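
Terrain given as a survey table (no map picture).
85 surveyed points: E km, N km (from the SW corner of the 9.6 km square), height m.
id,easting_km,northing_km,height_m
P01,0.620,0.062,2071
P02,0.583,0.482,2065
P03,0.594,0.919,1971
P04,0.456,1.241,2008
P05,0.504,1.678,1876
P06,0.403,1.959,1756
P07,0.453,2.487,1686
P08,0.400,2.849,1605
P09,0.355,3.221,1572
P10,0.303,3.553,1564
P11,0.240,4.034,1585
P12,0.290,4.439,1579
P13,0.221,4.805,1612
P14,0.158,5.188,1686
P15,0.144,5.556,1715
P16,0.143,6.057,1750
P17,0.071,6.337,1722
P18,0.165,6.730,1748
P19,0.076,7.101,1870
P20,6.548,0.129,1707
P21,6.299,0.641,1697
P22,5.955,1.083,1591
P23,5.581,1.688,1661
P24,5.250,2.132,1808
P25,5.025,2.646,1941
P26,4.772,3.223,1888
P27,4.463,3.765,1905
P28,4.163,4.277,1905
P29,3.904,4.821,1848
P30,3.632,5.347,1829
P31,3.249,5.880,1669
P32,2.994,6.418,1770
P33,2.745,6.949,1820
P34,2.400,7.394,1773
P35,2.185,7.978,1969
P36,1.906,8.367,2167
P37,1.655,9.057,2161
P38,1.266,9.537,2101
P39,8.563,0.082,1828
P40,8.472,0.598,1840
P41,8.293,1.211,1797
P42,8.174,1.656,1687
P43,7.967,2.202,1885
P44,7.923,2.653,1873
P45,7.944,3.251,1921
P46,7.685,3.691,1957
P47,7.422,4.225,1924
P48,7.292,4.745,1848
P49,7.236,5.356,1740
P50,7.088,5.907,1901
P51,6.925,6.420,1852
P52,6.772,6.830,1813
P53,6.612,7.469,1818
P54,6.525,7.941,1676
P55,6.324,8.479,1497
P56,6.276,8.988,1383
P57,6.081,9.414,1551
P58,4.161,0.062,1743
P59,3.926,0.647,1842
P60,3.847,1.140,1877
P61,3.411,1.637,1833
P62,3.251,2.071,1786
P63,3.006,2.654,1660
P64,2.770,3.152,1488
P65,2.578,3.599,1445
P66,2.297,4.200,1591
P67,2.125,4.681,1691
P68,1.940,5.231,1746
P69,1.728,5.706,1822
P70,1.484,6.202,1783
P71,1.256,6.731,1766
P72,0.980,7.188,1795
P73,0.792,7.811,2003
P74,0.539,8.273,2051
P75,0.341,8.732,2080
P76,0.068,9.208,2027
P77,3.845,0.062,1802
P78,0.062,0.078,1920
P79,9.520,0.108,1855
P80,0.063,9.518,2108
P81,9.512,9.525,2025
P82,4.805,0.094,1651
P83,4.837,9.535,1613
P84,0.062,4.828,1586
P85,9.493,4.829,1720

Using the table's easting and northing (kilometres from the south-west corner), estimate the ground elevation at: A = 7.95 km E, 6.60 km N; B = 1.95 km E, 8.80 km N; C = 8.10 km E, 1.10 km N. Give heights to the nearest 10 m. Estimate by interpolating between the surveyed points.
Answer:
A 1770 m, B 2100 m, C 1760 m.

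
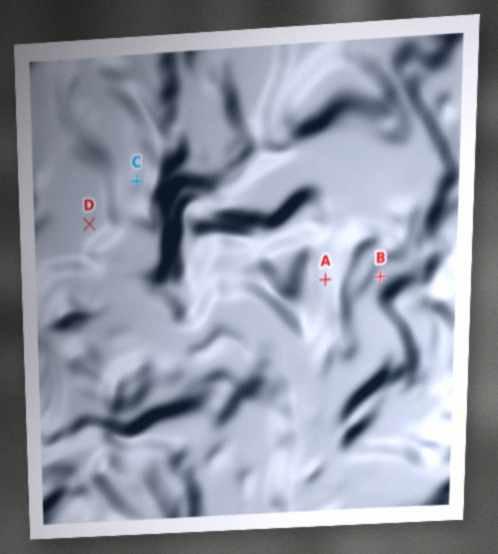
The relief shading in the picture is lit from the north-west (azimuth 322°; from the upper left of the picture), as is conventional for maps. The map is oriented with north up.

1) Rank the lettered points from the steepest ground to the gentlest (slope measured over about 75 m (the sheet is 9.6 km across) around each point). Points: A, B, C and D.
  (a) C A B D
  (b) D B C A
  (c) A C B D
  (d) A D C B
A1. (c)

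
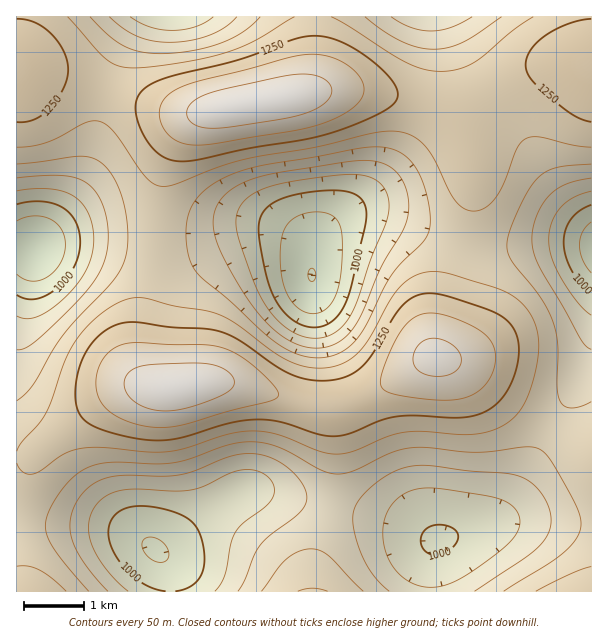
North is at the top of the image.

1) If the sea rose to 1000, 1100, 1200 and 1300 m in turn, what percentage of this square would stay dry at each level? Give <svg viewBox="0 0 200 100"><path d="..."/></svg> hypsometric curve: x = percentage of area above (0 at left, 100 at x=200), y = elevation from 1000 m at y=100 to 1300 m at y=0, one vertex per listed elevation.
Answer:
<svg viewBox="0 0 200 100"><path d="M185 100l-41-33-67-34-58-33"/></svg>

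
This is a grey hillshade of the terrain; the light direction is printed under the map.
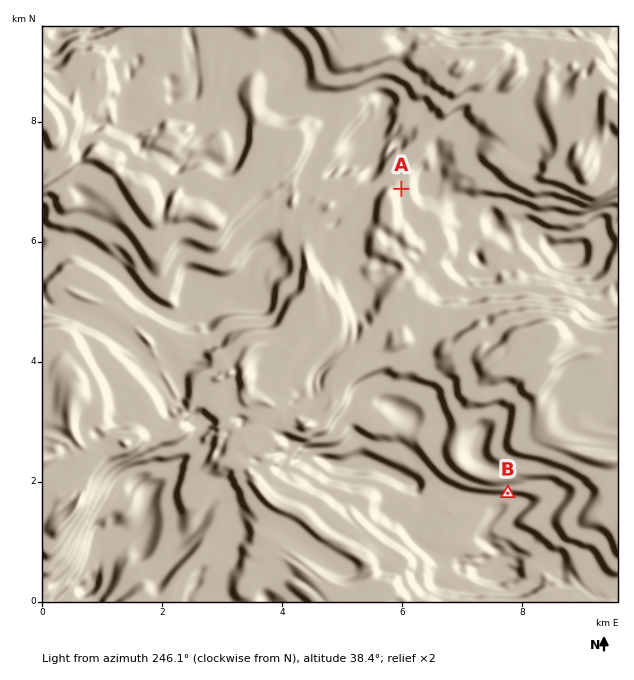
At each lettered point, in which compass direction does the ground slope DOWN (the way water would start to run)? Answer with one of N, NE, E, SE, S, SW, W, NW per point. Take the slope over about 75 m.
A W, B N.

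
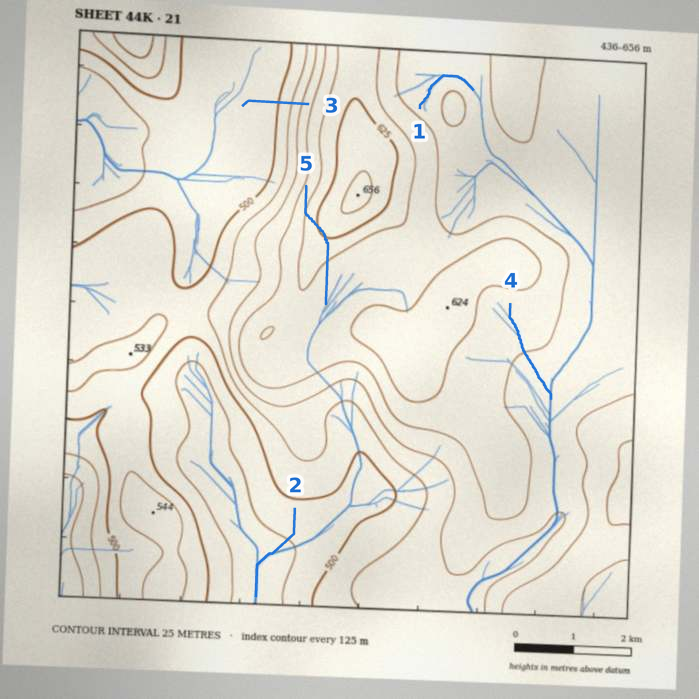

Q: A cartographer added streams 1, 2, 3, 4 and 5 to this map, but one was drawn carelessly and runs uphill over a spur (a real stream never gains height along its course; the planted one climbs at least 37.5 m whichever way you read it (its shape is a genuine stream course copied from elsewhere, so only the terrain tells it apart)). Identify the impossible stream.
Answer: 5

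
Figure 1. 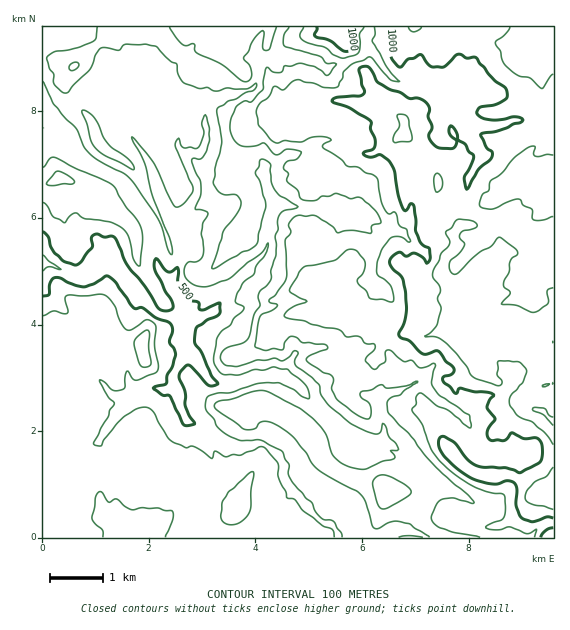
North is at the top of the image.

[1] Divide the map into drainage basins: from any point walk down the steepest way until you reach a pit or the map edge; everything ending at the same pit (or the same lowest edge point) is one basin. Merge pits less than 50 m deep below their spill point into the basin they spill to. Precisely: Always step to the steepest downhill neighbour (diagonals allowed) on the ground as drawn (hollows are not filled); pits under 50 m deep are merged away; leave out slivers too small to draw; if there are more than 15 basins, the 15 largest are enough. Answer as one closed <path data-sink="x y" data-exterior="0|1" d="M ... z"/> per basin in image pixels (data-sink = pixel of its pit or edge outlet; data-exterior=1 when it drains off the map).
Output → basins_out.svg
<path data-sink="43 263" data-exterior="1" d="M553 26l-422 0-15 5-9 10-15 8-13 14-9 6-5 10 0 8 4 8 21 24 9 25 8 7 12 6 3 4-11 23-10 13-9-10-17-4-11-5-5 0-17 7 1 353 511-1z"/><path data-sink="43 128" data-exterior="1" d="M49 58l-7 1 0 125 3 1 14-7 5 0 11 5 17 4 9 10 10-13 11-24-15-9-8-7-9-25-21-24-4-8 0-8 6-11z"/><path data-sink="43 27" data-exterior="1" d="M129 26l-86 0-1 31 7 1 12 7 11 2 25-22 10-4 9-10z"/>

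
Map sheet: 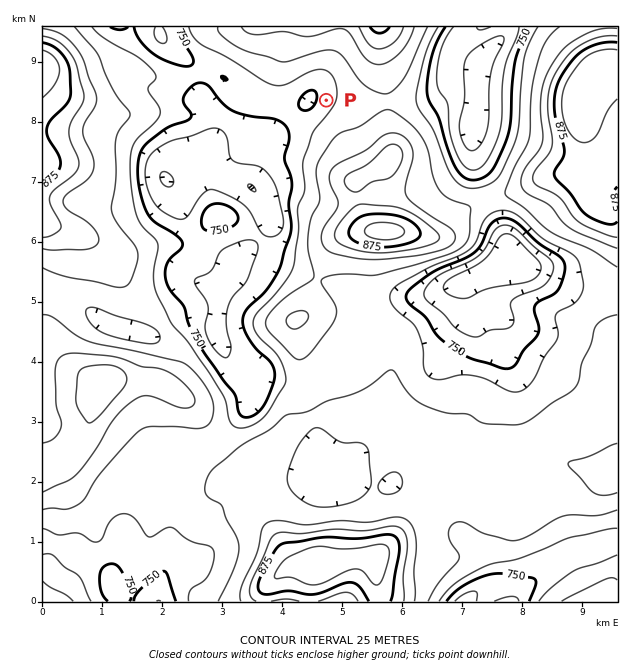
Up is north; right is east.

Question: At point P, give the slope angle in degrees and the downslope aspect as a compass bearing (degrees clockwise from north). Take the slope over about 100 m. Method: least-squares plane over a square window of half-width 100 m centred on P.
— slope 5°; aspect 288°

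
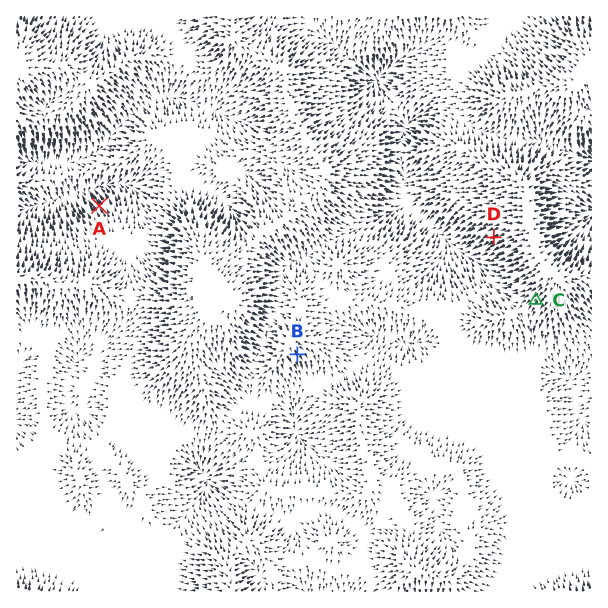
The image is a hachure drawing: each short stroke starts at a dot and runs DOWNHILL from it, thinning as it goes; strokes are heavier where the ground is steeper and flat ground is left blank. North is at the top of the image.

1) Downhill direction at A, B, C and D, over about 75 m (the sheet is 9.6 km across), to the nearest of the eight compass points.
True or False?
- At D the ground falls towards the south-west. True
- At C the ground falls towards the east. False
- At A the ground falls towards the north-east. False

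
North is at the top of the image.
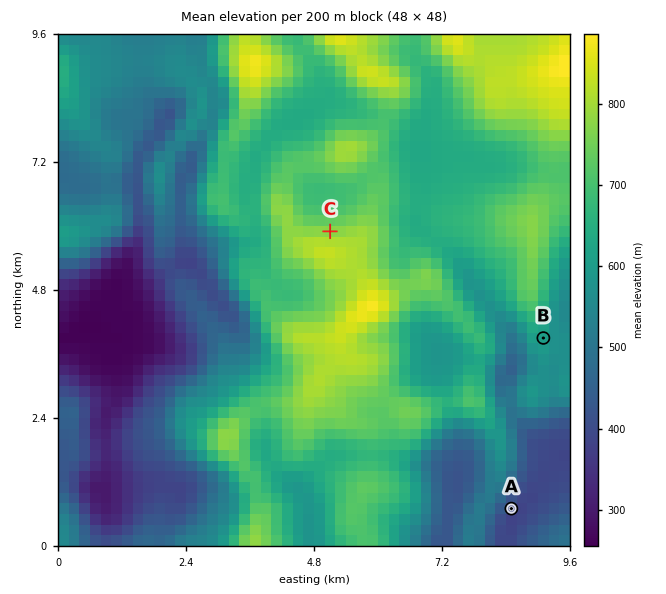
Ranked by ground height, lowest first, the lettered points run A B C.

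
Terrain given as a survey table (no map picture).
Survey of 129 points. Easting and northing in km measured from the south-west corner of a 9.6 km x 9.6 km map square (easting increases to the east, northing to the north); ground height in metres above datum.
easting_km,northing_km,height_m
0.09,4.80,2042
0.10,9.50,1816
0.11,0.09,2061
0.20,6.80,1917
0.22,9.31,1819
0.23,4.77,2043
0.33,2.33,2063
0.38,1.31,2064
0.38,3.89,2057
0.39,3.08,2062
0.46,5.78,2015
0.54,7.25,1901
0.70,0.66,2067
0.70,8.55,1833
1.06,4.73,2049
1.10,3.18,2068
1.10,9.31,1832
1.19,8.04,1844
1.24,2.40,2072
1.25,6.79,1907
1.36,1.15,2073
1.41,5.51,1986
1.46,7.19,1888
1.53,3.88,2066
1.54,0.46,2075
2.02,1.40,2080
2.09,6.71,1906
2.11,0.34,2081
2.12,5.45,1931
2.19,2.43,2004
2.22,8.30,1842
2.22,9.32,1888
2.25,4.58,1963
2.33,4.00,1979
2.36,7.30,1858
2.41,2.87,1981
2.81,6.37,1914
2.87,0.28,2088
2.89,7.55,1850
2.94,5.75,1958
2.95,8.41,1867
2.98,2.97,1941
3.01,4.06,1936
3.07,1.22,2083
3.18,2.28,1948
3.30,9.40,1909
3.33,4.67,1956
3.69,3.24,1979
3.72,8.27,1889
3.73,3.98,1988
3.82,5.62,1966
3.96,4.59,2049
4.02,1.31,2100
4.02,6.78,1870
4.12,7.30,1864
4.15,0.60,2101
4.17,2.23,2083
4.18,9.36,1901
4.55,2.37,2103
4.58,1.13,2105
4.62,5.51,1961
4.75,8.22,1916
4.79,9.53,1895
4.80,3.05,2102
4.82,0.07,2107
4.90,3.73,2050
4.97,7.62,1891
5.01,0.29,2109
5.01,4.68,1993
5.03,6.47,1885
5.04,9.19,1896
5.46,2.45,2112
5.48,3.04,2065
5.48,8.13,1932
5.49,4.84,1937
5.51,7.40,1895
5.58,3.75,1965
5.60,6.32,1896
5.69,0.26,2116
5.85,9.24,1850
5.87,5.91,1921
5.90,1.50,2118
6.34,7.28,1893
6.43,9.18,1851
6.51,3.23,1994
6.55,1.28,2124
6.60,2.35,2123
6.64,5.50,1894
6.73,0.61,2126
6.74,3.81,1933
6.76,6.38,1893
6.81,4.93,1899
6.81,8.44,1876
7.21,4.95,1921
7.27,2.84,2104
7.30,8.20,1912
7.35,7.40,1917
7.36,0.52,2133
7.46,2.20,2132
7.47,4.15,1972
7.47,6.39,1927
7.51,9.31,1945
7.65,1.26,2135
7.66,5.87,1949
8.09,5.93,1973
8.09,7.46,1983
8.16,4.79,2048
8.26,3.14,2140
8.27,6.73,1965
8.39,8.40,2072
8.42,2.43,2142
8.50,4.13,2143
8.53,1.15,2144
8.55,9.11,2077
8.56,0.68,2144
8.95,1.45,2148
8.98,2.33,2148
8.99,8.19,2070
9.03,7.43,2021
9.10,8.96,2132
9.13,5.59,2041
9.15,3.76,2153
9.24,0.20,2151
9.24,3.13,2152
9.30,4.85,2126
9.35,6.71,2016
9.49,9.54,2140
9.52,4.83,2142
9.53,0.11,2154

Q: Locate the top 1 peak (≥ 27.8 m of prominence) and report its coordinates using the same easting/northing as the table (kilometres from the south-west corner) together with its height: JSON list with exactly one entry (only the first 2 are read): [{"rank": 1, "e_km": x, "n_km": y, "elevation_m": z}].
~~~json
[{"rank": 1, "e_km": 5.46, "n_km": 8.06, "elevation_m": 1934}]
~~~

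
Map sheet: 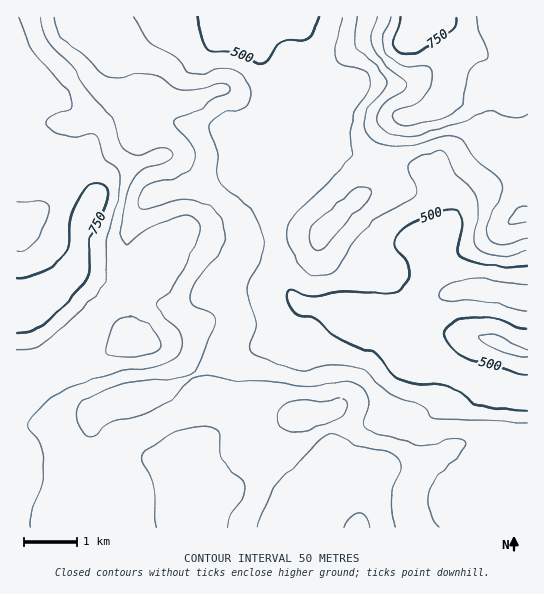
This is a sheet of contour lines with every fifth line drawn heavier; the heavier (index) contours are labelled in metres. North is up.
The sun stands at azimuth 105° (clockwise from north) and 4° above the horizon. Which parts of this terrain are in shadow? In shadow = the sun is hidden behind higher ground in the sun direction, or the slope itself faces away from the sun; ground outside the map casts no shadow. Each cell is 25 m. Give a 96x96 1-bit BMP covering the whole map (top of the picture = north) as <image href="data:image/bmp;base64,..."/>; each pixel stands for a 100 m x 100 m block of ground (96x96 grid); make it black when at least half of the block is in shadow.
<image width="96" height="96" href="data:image/bmp;base64,Qk2+BAAAAAAAAD4AAAAoAAAAYAAAAGAAAAABAAEAAAAAAIAEAAATCwAAEwsAAAIAAAAAAAAA////AAAAAAAAAAAAAP8AAAAAAAAAAAAAA/8AAAAAAAAAAAAAB/+AAAAAAAAAAAAAD/+AAAAAAAAAAAAAB//AAAAAAAAAAAAAB//AAAAAAAAAAAAAB//gAAAAAAAAAAAAB//gAAAAAAAAAAAAA//wAAAAAAAAAAAAAf/4AAAAAAAAAAAAAP/+AAAAAAAAAAAAAB//AAAAAAAAAAAAAAf/gAAAAAAAAAAAAAH/wAAAAAAAAAAAAAD/wAAAAAAAAAAAAAAfwAAAAAAAAAAAAAAAAAAHAAAAAAAAAAAAAAAPgAAAAAAAAAAAAAADgAAAAAAAAAAAAAAAAAAAAAAAAABAAAAAAAAAAAAAAADgAAAAAAAAAAAAAAHwAAAAAAAAAAAOAADgAAAAAAAAAAAfgAAAAAAAAAAAAAAPwAAAYAAAAAAAAAADgAAD8AAAAAAAAAAAAAAD8AAAAAAAAAAAAAAD4AAAAAAAAAAAAAABgAAAAAAAAAAAAAAAAAAAAAAAAAAAAAAAAAAAAAAAAAAAAAAAAAAAAAAAAAAAAAAAAAAAAAAAAOAAAAAAAAAA4AAAA/AAAAAAAAAB8AAAB/gAAAAAAAAD+AAAB/gAAAAAAAAH+AAAB/AAAAAAAAAH+AAAAfAAAAAAAAAH+AAAAAAAAAAAAAAD+AAAAAAAAAAAAAAAYAAAAAAAAAAAAAAAAAAAAAAAAAAAAAAAAAAAAAAAAAAAAAAAAAAAAAAAAAAAAAAAAAAAAAAAAAAAAAAAAAAAAAAAAAAEAAAAAAA4AAOAAAAcAAAAAAB8AAeAAAA+AAAAAAB/gA+AAAA+AAAAAAB/gA+AAAB+AAAADAB/wA/AAAB+AAAA/wB/wA/AAAD+AAAB/4A/wA/AAAD+AAAH/8A/4AfgAAH+AAAP/8B/4AfwAAH/AAAf/+B/8AP4AAH/AAAf//B/8AP8AAH/gAAf//g/+AH8AAH/4AAf//w/+AH8AAH/8AAP//wf/AAgAAH/+AAP//4P/AAAAAD//AAH//wD/gAAAAD//gAD//gAfAAAAAB//gAD/8AAAAAAAAA//gAB8AAAAAAAAAAf/wAAeAAAAAAAAAAH/wAA+AAAAAAAAAAB/wAB+AAAAAAAAAAA/wAB+AAAAAAAAAAAf4AB+AAAAAAAAAAAf4AA+AAAAAAAAAAAf8AAMAAAAAAAAAAAf+AAAAAAAAAAAAAA//gAAAAAAAAAAAAB//wAAAAAAAAAAAAB//4AAAAAAAAAAAAH//8AAAAAAAAAAAAP//+AAAAAAAAAAAA////8AAAAAAAAAAB////+AAAAAAAAAAH/////AAAAAAAAMAP/////AAAAAAAAfAP/////AAAAAAAA/gf/////AAAAAAAA/gf/////AAAAAAAAfgP///4AAAAAAAAAHAP///4AAAAAAAAAAAP///4AAAAAAAAAAAP///8AAAAAAAAAAAP///8AAAAAAAAAAAH///+AAAAAAAAAAAH////AAAAAAAAAAAf////AAAAAAAAAAB/////gAAAAAAAAAH/////gAAA="/>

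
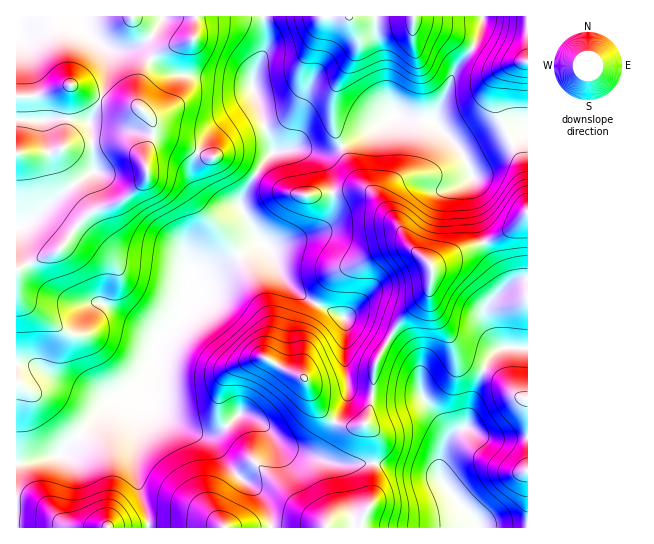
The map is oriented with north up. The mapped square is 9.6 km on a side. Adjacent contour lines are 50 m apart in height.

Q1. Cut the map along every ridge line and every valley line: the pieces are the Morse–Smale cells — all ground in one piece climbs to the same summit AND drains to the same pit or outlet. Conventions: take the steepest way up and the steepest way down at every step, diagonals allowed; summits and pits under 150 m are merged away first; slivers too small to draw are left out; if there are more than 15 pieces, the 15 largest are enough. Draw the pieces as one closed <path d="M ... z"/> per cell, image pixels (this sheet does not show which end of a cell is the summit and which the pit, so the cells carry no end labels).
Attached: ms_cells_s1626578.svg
<path d="M401 116l-7 0-33 21-32 15-15 0-15-4-25 4-6 5-15 20-12 21-1 7 12 24 12 14-3 0-11 5-55 36-4 5-8 20-24 30-4 11-20 99 0 21 13 47 1 11 177 0 5-4 28-1 4-4 9-17 1-39 3-14-1-14-10-13 7-21 3-35 8-17 17-28 28-27 4-15 0-13 2-2 29-15 42-16 23-20-1-84-4 4-50 26-6 5-11-19-22-24-19-1z"/><path d="M263 16l-66 0-2 21-4 3-33 12-10 10-4 7-7 24 0 10 14 15 2 7-1 14-7 15 0 25-20 20-36 14-13 13-18 25-42 19 1 194 45-9 51-55 16-7 12-11 11-19 7-24 24-30 8-20 46-33 26-14-11-13-11-20-1-7 19-33 14-16-21-68 3-14 10-22z"/><path d="M527 213l-22 20-42 16-31 17 0 13-4 15-28 27-25 45-3 35-7 21 11 17-4 63-13 21-28 1-4 4 201-1z"/><path d="M195 16l-179 1 1 252 41-18 18-25 13-13 36-14 20-20 0-25 7-15 1-14-2-7-14-15 3-22 5-15 13-14 11-5 20-6 6-4z"/><path d="M482 16l-217 0 0 33-10 22-3 14 21 66 26-3 15 4 15 0 32-15 33-21 40 5 22-54 15-16 8-14 4-14z"/><path d="M150 367l-9 16-12 10-16 7-51 55-46 10 1 63 131-1 0-10-13-47 0-21 8-34z"/><path d="M527 16l-44 1-4 20-8 14-15 16-9 26-11 20-1 9 21 23 11 19 6-5 50-26 5-4z"/>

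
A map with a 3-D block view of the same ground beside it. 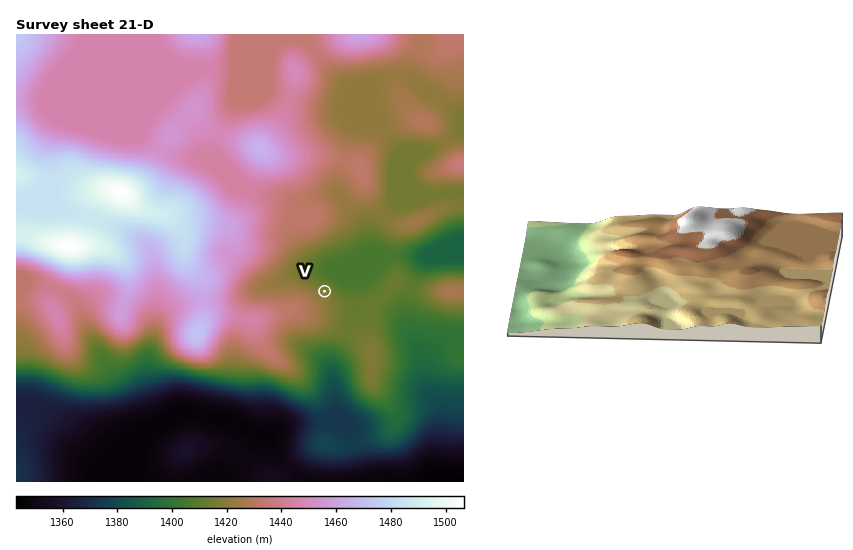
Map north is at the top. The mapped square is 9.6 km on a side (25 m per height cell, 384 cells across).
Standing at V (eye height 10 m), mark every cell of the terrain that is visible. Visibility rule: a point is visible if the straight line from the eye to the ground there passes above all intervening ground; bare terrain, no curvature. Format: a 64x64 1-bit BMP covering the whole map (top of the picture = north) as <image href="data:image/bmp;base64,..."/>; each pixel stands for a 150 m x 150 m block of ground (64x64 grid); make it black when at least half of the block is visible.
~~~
<image width="64" height="64" href="data:image/bmp;base64,Qk0+AgAAAAAAAD4AAAAoAAAAQAAAAEAAAAABAAEAAAAAAAACAAATCwAAEwsAAAIAAAAAAAAA////AAAAAAAAAAAAAAAAAAAAAAAAAAAAAAAAAAAAAAAAAAAAAAAAAAAAAAAAAAAAAAAAAAAAAAAAAAAAAAAAAAAAAAAAAAAAAAAAAAAAAAAAAAAAAAAAAAAAAAAAAAAAAAAAAAAAAAAAAAAAAAAAAAAAAAAAAIAAAAAAAAAA4AAAAAAAAADgAAAAAAAAAOAGAAAAAAAA4A8AAAAAAADwDwAAAAAAAfAPAAAAMAAB8B8AAAA4AAPwPwAAABwYB/A+AAAAHjw/8H4AAAAf/P/w/gAAAA/9//j+AAAAD+H///wAAAAP4f///AAAAA////58AAAAD////gwAAAB////+AAAAAPv///4AAAAA8P///gAAAADw////gAAAAHD////wAAAAcf////8AAABw/////wAAAfB+H/4HAAAB8D4D+AMAAABgDgHwAQAAAAAOAfAAAAAAAB4B4AAAAAAAP4Pg+AAAAAB/w8D/AAAAAH/ngP8AAAAA//8AzwAAAAB8OABAAAAAAAAAAGAAAAAAAAAAeAAAAAAAAAD4AAAAAAAAAPAAAAAAAAAAwAAAAAAAAAAAAAAAAAAAAAAAAAAAAAAAAAAAAAAAAAAAAAAAAAAAAAAAAAAAAAAAAAAAAAAAAAAAAAAAAAAAAAgAAAAAAAPADAAAAAAAB/gPAAAAAAAH/A8AAAAAAA/8Bw=="/>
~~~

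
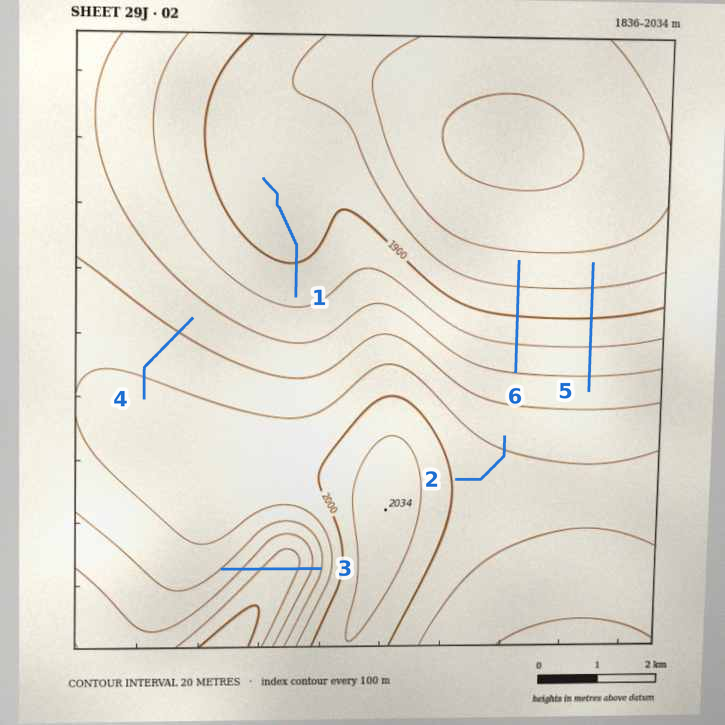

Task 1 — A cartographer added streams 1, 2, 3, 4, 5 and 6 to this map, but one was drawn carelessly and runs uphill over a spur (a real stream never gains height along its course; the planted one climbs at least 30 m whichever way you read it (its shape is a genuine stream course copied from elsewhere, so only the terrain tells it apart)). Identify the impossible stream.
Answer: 3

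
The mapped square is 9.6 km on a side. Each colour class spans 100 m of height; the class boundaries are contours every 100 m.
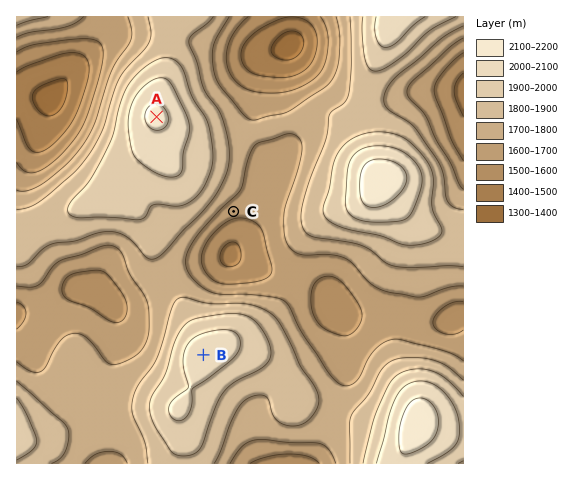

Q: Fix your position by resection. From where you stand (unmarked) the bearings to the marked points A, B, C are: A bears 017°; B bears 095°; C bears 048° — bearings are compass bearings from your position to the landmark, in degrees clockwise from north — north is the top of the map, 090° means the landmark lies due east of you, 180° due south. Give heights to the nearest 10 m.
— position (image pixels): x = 87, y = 344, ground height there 1710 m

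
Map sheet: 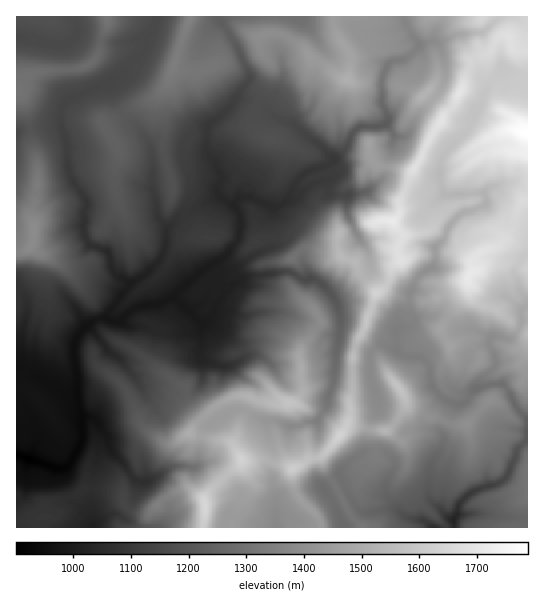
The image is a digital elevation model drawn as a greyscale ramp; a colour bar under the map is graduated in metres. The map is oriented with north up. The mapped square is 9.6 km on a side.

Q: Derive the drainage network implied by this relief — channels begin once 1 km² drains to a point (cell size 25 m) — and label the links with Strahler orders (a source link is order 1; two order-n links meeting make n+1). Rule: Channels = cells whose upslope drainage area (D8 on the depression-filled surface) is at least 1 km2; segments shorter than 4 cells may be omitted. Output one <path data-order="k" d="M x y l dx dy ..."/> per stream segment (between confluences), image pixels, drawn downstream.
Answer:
<path data-order="1" d="M277 523l0 4"/><path data-order="1" d="M361 511l1 2 12 0 7-3 16 0 4 4 6 4 3 0 1 1 10 0 5 3 5 5 3 0"/><path data-order="1" d="M487 486l-18 8-10 9-1 3 0 7-3 5 0 5-1 2"/><path data-order="1" d="M429 485l0 13 1 3 20 18 1 0 0 3 3 3"/><path data-order="1" d="M165 471l-7 6-12 5-11-1-4-4-8-14-13-13-1-3 0-6-2-2 0-2-8-10-1-4-5-5-11 0"/><path data-order="1" d="M267 421l6-2 10 6 4 0 2 1 9 0 8-4 9 0 0-1 11-12 1-3 0-8 7-16 1-24 2-1 0-8 1-2 0-5 1-1 0-8 2-2 0-16-2-1-1-9-7-11-13-13-3-2-13 0-9-6-3 0-1-2-16 2-2 1-5 0-1 1-16 0-15 8-12 12-5 11-3 3-3 6-8 8-2 0"/><path data-order="3" d="M82 418l0 23-1 1 0 3-11 18-5 6-8 0-2-2-4 0-10-5-4 0-2-1-8 0-6-6-4 0"/><path data-order="3" d="M78 401l1 1 0 7 3 5 0 4"/><path data-order="1" d="M63 394l7 7 8 0"/><path data-order="1" d="M141 386l-6-8-10-12 0-1-10-10-8-4-4-8-16-17"/><path data-order="2" d="M491 385l12 0 3 2 5 8 0 3 4 8 12 13 0 2"/><path data-order="1" d="M370 367l0-13 7-8 2-1 6 0 6 4 7 0"/><path data-order="1" d="M230 366l-11 0-5-3-7-1-8-7 0-4 2-1 0-27"/><path data-order="2" d="M398 349l4 4 7 2 10 0 11 11 1 20 11 12 7 4 2 0 2 1 10 0 8-8 0-2 4 0 16-8"/><path data-order="3" d="M87 326l-1 0 0 1-1 0-4 4-7 14 0 14 1 2 0 8 2 1 0 8 1 1 0 22"/><path data-order="2" d="M201 323l-10-9 0-1-5-3-12-12-4 0"/><path data-order="3" d="M99 319l-4 0-2 2-6 5"/><path data-order="1" d="M521 311l0 15-2 3-10 10-3 0-5-2-8 0-3 2 0 8 3 3 2 7 0 9-13 13 0 6 9 0"/><path data-order="3" d="M170 298l-4 3-4 0-5 2-11 0-1 2-3 0-8 4-8 6-8 4-19 0"/><path data-order="2" d="M129 287l-7 7-7 11-6 6-2 4-2 0-6 4"/><path data-order="1" d="M355 231l-8-16 0-18-2 0-2-2-12 0-2-2 0-3-2-1 0-8-8 0-5 2-7 4-12 12-10 3"/><path data-order="2" d="M235 210l4 7 0 22-9 10-1 4-7 6-9 4-12 8-11 11-1 0-10 9-1 0-3 4-5 3"/><path data-order="2" d="M285 202l-4 4-8 3-3-3-17-8-3 0-1-1-8 0-3 1-3 4 0 8"/><path data-order="1" d="M153 163l0 27 2 7 0 5 2 1 0 10 1 1 0 3 8 9 0 20-7 15-14 14-8 6-4 1 0 1-4 4"/><path data-order="2" d="M333 161l-6 5-17 4-7 4-6 7-10 18-2 3"/><path data-order="1" d="M393 133l-7-8"/><path data-order="2" d="M386 125l-3 0-1 1-9 0-2 1-12 0-2 2-6 5 0 3-2 4 0 2-3 6-9 9-2 0 0 1-2 2"/><path data-order="1" d="M274 117l8 4 4 0 7 2 14 14 11 6 15 15 0 3"/><path data-order="1" d="M486 89l-1 6-4 8 0 3-10 9 0 10-1 2-3 4-24 24-2 6 0 22 1 2 1 8 3 1 25 0 2-1 10 0 3 4 0 4-5 6-3 0-7 4-6 0-3 2-15 14-2 11-10 9 0 15-1 3-8 8-4 1-7 7-2 5 0 3-3 2 0 22 3 2 1 8-3 3-12 1 0 3-2 4 0 13 1 2"/><path data-order="2" d="M415 50l-10 9-12 2-3 1-3 3 0 2-4 7 0 3-1 1 0 27 3 2 0 3 2 5 0 7-1 3"/><path data-order="1" d="M145 49l-3 4-29 28-6 2-2 0-7 4-3 0-13 7-3 3-10 2-6 6-2 6 0 15 5 12 0 8 1 1 0 18 2 1 0 5 4 8 0 3 1 0 0 3 8 8 5 10 0 3-4 7 0 4 2 1 0 9-2 2 0 5 7 12 4 0 13 5 3 6 1 10 3 6 5 5 3 0 7 4 0 5"/><path data-order="1" d="M46 43l-8-1-5-3-6 0-1-1-9 0 0-1"/><path data-order="1" d="M435 42l-1-1-3 0-5 2-4 0-7 7"/><path data-order="1" d="M415 39l2 2 0 6-2 3"/><path data-order="1" d="M226 29l11 16 0 2 4 7 0 3 9 17 0 5-11 12-2 7-10 11 0 1-12 11-6 4 0 2-2 2 0 13-1 1 0 7 3 5 6 7 2 5 4 7 0 8-4 5 0 4 2 6 11 6 0 2 5 5"/>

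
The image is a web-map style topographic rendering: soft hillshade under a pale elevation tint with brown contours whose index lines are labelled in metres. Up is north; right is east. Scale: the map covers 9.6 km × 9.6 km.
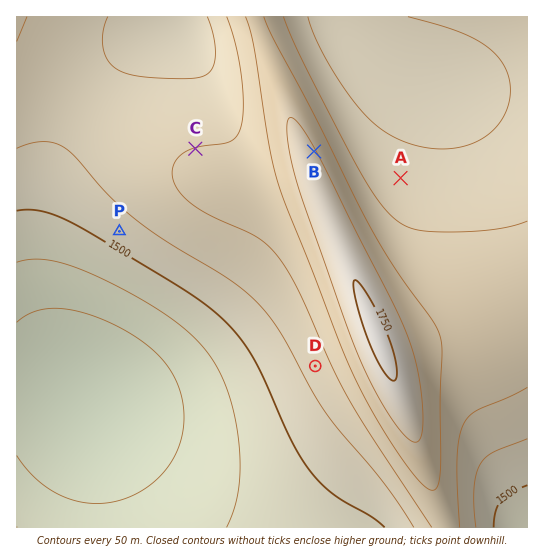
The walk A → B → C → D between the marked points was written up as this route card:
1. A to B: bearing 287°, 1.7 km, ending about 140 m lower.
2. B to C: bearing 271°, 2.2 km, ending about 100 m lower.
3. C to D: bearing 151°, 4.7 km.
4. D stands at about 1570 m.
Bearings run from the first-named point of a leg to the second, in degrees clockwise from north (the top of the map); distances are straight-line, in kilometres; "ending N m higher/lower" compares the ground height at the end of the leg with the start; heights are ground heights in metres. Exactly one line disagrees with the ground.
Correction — Line 1: it should read "ending about 140 m higher".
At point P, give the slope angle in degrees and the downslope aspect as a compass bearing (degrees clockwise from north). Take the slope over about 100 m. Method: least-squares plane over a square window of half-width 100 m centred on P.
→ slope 4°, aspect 215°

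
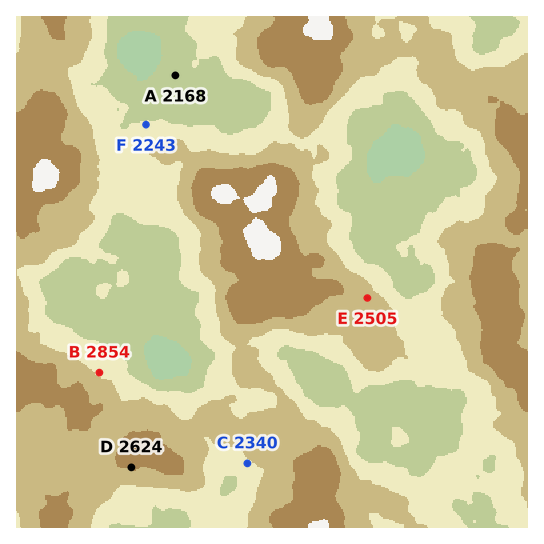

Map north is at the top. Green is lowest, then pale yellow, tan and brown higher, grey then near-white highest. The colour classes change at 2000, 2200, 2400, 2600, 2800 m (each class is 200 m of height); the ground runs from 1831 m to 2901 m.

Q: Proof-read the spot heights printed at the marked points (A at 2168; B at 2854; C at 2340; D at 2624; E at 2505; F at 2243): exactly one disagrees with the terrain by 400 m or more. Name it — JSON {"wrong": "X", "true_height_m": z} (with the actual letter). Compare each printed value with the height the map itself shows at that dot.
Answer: {"wrong": "B", "true_height_m": 2354}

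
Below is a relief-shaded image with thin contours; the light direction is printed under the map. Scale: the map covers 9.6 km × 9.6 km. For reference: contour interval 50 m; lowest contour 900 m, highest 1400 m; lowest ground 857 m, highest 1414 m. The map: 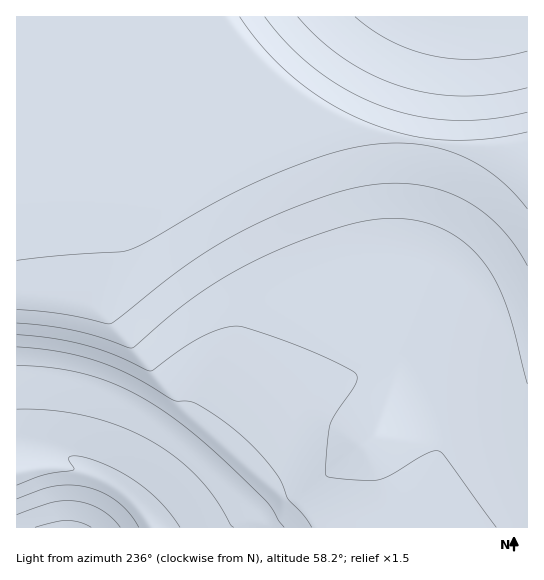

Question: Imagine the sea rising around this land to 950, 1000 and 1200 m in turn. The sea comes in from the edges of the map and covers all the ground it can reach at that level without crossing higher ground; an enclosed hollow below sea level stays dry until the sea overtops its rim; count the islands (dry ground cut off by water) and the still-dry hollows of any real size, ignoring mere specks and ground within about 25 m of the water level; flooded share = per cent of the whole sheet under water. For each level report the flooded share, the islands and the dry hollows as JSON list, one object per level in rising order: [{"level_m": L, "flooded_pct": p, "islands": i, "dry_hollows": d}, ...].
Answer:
[{"level_m": 950, "flooded_pct": 36, "islands": 0, "dry_hollows": 0}, {"level_m": 1000, "flooded_pct": 46, "islands": 0, "dry_hollows": 0}, {"level_m": 1200, "flooded_pct": 93, "islands": 0, "dry_hollows": 0}]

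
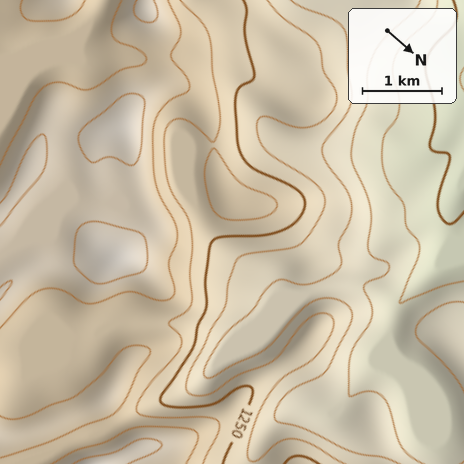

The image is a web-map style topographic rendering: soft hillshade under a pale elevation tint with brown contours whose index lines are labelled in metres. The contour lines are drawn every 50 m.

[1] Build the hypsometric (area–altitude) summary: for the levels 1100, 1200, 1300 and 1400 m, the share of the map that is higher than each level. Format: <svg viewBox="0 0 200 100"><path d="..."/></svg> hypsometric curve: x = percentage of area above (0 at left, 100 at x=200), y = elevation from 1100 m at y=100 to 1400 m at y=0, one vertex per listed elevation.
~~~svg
<svg viewBox="0 0 200 100"><path d="M168 100l-42-33-38-34-78-33"/></svg>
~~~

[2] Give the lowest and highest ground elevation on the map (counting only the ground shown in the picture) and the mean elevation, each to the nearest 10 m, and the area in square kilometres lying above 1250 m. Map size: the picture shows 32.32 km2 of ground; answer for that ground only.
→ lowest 950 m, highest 1440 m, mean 1240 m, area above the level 17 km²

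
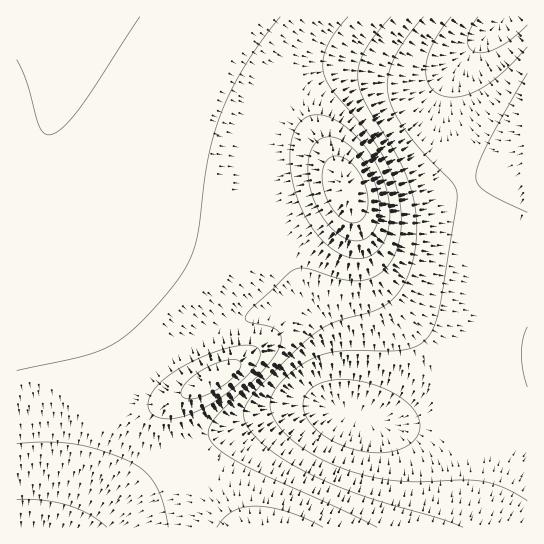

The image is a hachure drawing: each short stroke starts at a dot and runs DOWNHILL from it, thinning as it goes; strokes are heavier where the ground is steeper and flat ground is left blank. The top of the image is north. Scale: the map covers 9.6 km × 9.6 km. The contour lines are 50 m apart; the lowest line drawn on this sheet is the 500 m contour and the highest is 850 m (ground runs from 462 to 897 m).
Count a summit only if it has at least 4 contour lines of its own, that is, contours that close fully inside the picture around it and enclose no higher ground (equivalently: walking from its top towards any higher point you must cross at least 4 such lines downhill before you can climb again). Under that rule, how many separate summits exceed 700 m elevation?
0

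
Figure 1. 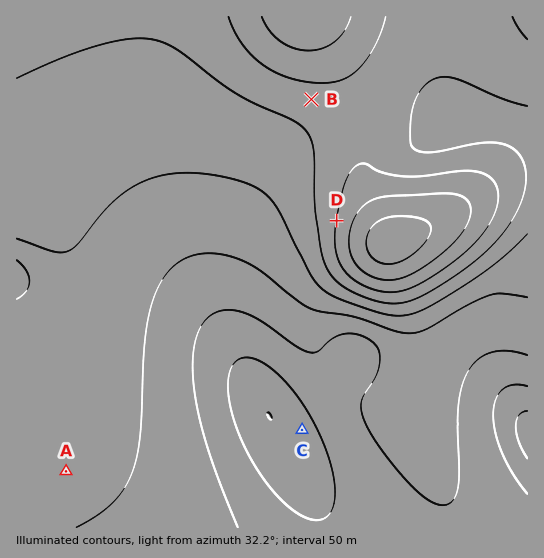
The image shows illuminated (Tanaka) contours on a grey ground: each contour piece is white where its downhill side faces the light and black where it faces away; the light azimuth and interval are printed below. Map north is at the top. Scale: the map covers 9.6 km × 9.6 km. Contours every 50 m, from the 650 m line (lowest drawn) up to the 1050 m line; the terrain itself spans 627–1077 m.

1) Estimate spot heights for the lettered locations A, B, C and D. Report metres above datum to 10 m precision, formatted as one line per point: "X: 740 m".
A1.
A: 810 m
B: 930 m
C: 680 m
D: 950 m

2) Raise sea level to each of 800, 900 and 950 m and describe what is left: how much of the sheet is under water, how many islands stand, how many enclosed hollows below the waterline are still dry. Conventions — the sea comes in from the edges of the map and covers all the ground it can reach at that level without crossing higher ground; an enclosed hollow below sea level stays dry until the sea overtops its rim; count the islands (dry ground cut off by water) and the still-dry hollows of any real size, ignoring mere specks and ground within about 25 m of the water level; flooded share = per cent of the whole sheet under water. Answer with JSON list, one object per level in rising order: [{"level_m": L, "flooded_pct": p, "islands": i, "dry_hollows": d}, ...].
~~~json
[{"level_m": 800, "flooded_pct": 35, "islands": 0, "dry_hollows": 0}, {"level_m": 900, "flooded_pct": 75, "islands": 0, "dry_hollows": 0}, {"level_m": 950, "flooded_pct": 91, "islands": 1, "dry_hollows": 0}]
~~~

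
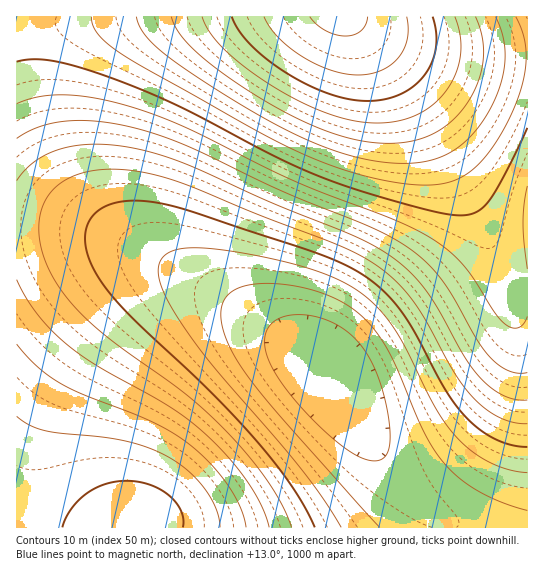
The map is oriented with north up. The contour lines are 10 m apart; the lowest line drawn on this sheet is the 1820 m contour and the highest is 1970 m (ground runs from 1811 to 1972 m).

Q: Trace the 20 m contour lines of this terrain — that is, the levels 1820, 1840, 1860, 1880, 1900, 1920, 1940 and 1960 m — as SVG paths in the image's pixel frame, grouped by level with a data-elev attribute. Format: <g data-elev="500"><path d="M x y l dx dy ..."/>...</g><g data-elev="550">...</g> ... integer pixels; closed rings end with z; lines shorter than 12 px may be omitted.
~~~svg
<g data-elev="1820"><path d="M371 461l-17-7-23-17-28-27-22-28-12-20-4-17 1-14 4-6 5-4 10-5 12-1 13 0 13 4 12 5 12 7 10 9 8 10 9 17 7 19 6 24 3 21-1 15-3 9-7 5z"/></g><g data-elev="1840"><path d="M341 527l-16-26-21-28-93-110-34-46-13-23-5-17 0-14 3-5 5-5 12-4 16-1 23 1 31 5 61 15 24 9 19 9 20 16 19 22 13 22 31 62 10 16 12 14 15 13 17 11 19 7 18 3"/></g><g data-elev="1860"><path d="M292 527l-9-21-15-24-19-25-23-26-41-38-64-46-24-18-22-22-17-21-8-15-7-16-3-14-1-15 2-13 4-12 8-11 9-8 17-8 23-4 25 0 27 5 36 11 69 29 74 28 25 11 28 18 23 23 16 24 30 55 20 26 12 10 14 8 13 5 13 1"/></g><g data-elev="1880"><path d="M246 527l-6-20-11-21-18-21-20-19-17-12-21-12-70-27-23-12-22-16-21-23"/><path d="M17 138l22-11 27-6 32 0 36 7 25 7 26 10 98 46 91 38 34 18 14 11 12 12 17 23 28 50 15 18 16 10 9 2 8 0"/></g><g data-elev="1900"><path d="M183 527l0-8-2-8-4-8-8-8-10-6-10-5-23-3-21 3-19 10-16 16-8 17"/><path d="M17 62l16-3 18 2 23 5 31 10 69 28 99 51 45 21 64 21 44 13 25 5 12 0 10-1 8-5 6-6 16-26 24-49"/></g><g data-elev="1920"><path d="M136 17l3 9 6 9 21 20 47 32 56 34 37 18 35 14 32 8 30 2 26-2 21-8 19-15 17-21 13-27 6-27-1-24-8-22"/></g><g data-elev="1940"><path d="M202 17l8 16 15 17 22 19 27 18 28 16 27 11 25 7 23 2 21-2 19-6 16-10 13-14 10-17 4-19 0-18-5-20"/></g><g data-elev="1960"><path d="M264 17l6 10 8 10 24 20 29 13 14 4 13 1 12-1 11-3 9-6 8-7 6-9 3-10 1-10-1-12"/></g>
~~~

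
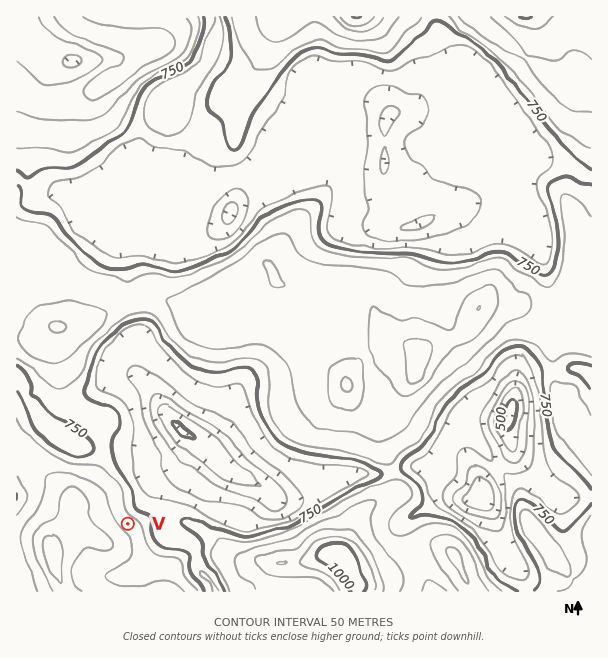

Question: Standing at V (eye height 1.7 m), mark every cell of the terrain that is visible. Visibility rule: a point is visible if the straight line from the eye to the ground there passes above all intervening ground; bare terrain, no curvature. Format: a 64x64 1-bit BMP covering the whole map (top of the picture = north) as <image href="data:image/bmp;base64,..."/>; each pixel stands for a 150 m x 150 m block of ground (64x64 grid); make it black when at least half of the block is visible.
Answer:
<image width="64" height="64" href="data:image/bmp;base64,Qk0+AgAAAAAAAD4AAAAoAAAAQAAAAEAAAAABAAEAAAAAAAACAAATCwAAEwsAAAIAAAAAAAAA////AAAAAAAAAGH4BAAAAAAAA/AIAAAAAAAD8DAAAAAAAEf94AAAAAAAD//gAAAAACAf/+AAAAAAYD4/4AAAAAD4eA/oAAAAAPHwA/wAAAAB++AD/AAAAAH/4wf/AAAAABPMD//AAAAAA9g//8AAAAAH8H//wAAAAAfg//+AAAAADwH//4AABwAfB///AAAfAB4P//8AAB4APB///gAADAB0P//+IAAIAAR///wgAAAAB///+DAAAAAH///4MAAAAAf///gQAAAPB///8BgAAB+P///gCAAAP4///4AAAAAf3///AAAAAA////wAAAAAD//8CAGAAAAAP/AYAQAAAAAfwH4BAAAAAAcAfwAAAAAAAAAfgAAAAAAAABgAAAAAAAAAEAAAAAAAAAAQAAAAAAAAAAAAAAAAAAAAAAAAAAAAAAAAAAAAAAAAAAAAAAAAAAAAAAAAAAAAAAAAAAAAAAAAAAAAAAAAAAAAAAAAAAAAAAAAAAAAAAAAAAAAAAAAAAAAAAAAAAAAAAAAAAAAAAAAAAAAAAAAAAAAAAAAAAAAAAAAAAAAAAAAAAAAAAAAAMAAAAAAAAAB4AAAAAAAAAHwAAAAAAAAAHgAAAAAAAAADAAAAAAAAAAHAAAAAAAAAAfAAAAAAAAADeAAAAAAAAAAAAAAAAAABwAAAAAAAAAEAAAABwAAAA=="/>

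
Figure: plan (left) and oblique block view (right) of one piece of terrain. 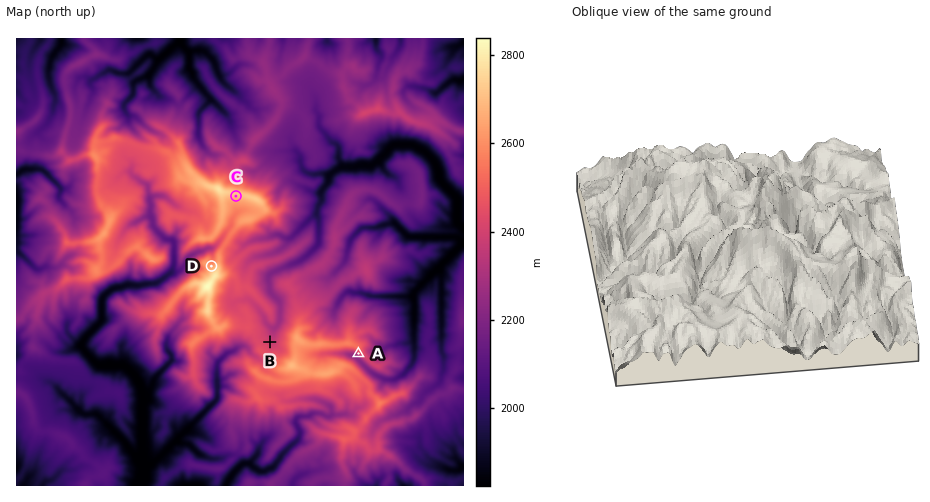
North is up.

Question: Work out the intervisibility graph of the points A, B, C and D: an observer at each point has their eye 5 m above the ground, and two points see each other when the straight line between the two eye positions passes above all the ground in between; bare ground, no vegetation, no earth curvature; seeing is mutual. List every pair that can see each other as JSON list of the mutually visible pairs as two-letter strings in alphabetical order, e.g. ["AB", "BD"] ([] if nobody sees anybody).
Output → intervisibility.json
["BC", "CD"]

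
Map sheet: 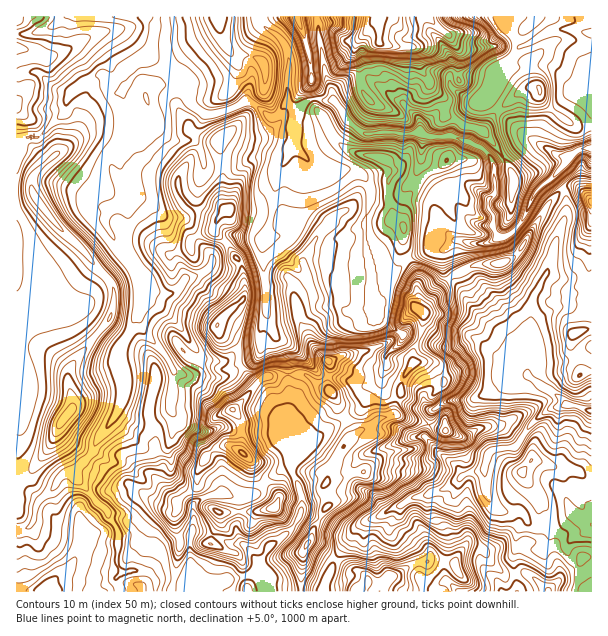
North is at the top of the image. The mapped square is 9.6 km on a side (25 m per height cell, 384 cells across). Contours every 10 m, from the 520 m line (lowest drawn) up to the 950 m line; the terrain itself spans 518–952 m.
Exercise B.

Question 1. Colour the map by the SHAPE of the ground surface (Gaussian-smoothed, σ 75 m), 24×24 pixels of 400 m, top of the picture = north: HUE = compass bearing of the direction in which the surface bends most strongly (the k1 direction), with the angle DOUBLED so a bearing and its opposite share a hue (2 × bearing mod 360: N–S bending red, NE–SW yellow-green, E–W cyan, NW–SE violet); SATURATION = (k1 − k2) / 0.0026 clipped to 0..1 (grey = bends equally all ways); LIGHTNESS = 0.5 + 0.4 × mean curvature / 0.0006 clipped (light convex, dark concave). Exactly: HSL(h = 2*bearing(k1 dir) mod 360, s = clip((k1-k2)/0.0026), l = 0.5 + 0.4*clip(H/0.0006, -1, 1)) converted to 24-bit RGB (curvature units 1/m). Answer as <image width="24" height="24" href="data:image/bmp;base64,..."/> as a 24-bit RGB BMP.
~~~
<image width="24" height="24" href="data:image/bmp;base64,Qk32BgAAAAAAADYAAAAoAAAAGAAAABgAAAABABgAAAAAAMAGAAATCwAAEwsAAAAAAAAAAAAAZneRs5uoiHuBfIp2UnB7gFZtqKB8dGJyZmlRkKxaWURgu6ZnMXJXWoKYs8bSxavSg1WRfXlRt9OBXkGIX2yhjcG1xJalZVN0b3uDdWtiqYeGj5WDblGJc4SIu4x1cjuDcb6nY7pvMFF58drww8t/LZV/g3xObYdPt2iqo6rO1qakWWqnT36LfXFXg45glIClTmxMeWt7p6eMj5evbEV+dlJntMh3KT5fuZhosk1rQFksCCsY99vUFSQWOGQ8WE50ia6EnmRixLWYWnWnoFWRkGd1hI50bXpbXIKPZoaTuMmwUCRDkZhnYnCm7OTfHz1ws97QTly08tnwJliV0J1i4LXUOJdzEyUPPn8reWxPhoROZzZQeF5UiZFzc495hHFynnd+O2FIcmxEbGqmqa3BbJGgbkSX2qagQVg+gHZNOpZBkCmNnr+Wq4+Cy12tqbDUT6qoO4BKS4dIUjtpqI6bjKWGd2JugJCKmWScrn16QHNZXIGId5JnhZpnKzhj8Nvfhkmg3O/jYnW1SVRxbo6btoyHdqJUom+OpJrGcS1YdnctH0E2TpZ40Ku0goyofIWYSUtm4cLCg6ByJEhCimx2qqKHKERLlo4yzpk5yMJ4TTxSfHR5U2hZq6VxxZ/DqbJMX1kez2js0u35mmnYR6x1OrBJbWePcIKRVmVwq5Ry5tPUTnaLNkhbx8CaS0VhNWmI6Nvw2cKrVU1hb211f2Vwd7d1UoOB2avGXoTKFpkERTcRk35Qw4/Il2TIT2g7b1Utamt3W397wc6lkGycMDNTzsCiRlV0TnxgRGQx24WjvpHKY2eLiq69pLdsXXdlkFqMtV5836zFVMlsGkM9Z25Rd19Miz96wraYb217a5yW0LCiQ15HSERmsc6mZipaVJyMhZBTFME3NW7dr2HZ5GTM6dnydYuyLVFg4cjVteDY1cThRCZngHh3amt+a2SSnLmSdYGDbINzl3Jr0o6bK1xXkE92lM/Pcy101ODJe8tOESAlQjYeYeFXS34hsRXe/1TXsF0cqrk2IiARbE5dcXl1bGp4e2mYtZuKfn9+e314ZnNqw4uHRJO2VnB1gViDbpit5tHZ6tu3DA8nqMWVl5xlYUpNXGJLDwso8urZ7OrfQTOPXXJ0aXtnWmJxa5t6mpR1fIJ/f31/fXJ1apZkunPMU0tkUXtKXH5ic39b9urVDAgrucikmY+Cd2mAcHF8Fis58fPYwIeNYytZgFthepVhQm1uf3yNm5KCen2EenB3hm5vs9/DazNjcE9ur5x+S5JNNlM06/jTEhBBwpyimHlugnx4b2x6WHR0SuI6ci5qzqTf39X28tjzOmpiR1BpoqCAfmt/hGJpw+fVfUFuaE5ykKuwiHGkv3ygVsphhm4gSExgSW1Xwo+Rc4Jxal95i3dyi7hkW11CSWUlEEQKZQIk+tHeJDRKxZGJcElrw+jLazxQbVJjcIKDdoNua01IWoGQ3sLCVLDGXWh9bYSHd5CqvZuxSV55nbGjv5CIXVd0pLGLOhdzif04/BIAOUJ90JpebL/GnKBbX01feYJ8cnl8YVdtrr2OTX+GtcGmzWmKUVpugIJ3XHRilIpqh1CWp612n29oVGVppqmEDBRD9+fUADMv97zqx/Hwulmzq2lvUm9gbn13cnh9XWt+tsaZZ1mGjJtdt31qRlZmen2Je2tta2VSZUg8qcGUYXqXs3ukbqOgLTi8temrvovUBC8l3tmiO2ZLxqe4u5rBYXJ9dnqEZn1xT3FUoVGDwLWjhY51bHCLV2Fxh3V/h8DCkMXcn5DIj1W5QL9DrTwdmgshbcl6Yjw8eDQ9HDUHfayOQHpbmXJykn6UbGt+lZSIXnONV6OMl7RR2LzLeUd8W1l7kbORjTh8aTAdYnocUGUWvrhNeNHgvM/nVzNEaV1PgauroZ/GpZCLXXVwX35min55cGZ6np6KW4x2e0tyupluVVUYzNKLUSJiXa0dKRMt2erajGqzjU2DisSVb2I3O1dBtX+3xbrSTZmVeGtuiXFflWdoV29ZZ3ZZantvho9ugGR7bmFsioJqX1me2t/BDAop/s7NhB0gWoEoRDImbINChIMxoI80ID8xWHVnr7qHf011dHt8kJiyo5m1qJGwfXiMcH50fZOHalt8gnSFkK2Jfa+zwJqeIAsuOwDl8Nvh2ITfq9Lryd7ufWbN0+vnepfZLp+/lZNvmIOVdHyGcodQUXdVhYBlpXCRo32fcXWKXFp2iXSRvcmsUXBeYCxVv/GoCQ1ChsBmyqSdqaONb41hV9CWPeVguSElWC9Smop6apFohW2G"/>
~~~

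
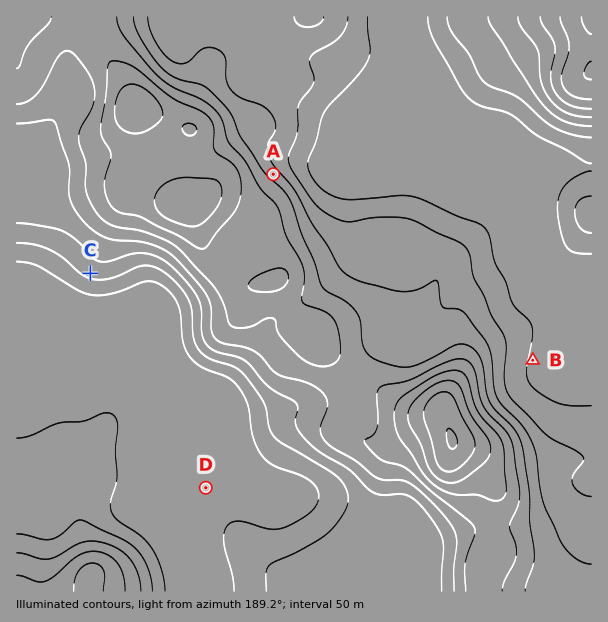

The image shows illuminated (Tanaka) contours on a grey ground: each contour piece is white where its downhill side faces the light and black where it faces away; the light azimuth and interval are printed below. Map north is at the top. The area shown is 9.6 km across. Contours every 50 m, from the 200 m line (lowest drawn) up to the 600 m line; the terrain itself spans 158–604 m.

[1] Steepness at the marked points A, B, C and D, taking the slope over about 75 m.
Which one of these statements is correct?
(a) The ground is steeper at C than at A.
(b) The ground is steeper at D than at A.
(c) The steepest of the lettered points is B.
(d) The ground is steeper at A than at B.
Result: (d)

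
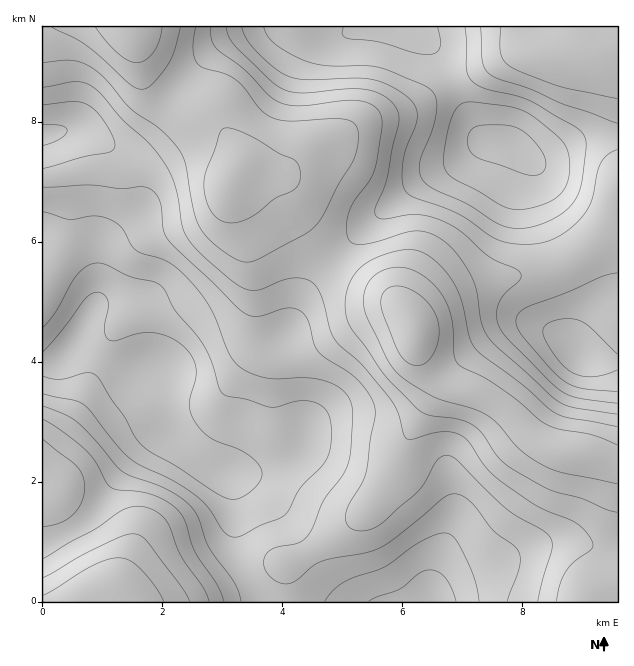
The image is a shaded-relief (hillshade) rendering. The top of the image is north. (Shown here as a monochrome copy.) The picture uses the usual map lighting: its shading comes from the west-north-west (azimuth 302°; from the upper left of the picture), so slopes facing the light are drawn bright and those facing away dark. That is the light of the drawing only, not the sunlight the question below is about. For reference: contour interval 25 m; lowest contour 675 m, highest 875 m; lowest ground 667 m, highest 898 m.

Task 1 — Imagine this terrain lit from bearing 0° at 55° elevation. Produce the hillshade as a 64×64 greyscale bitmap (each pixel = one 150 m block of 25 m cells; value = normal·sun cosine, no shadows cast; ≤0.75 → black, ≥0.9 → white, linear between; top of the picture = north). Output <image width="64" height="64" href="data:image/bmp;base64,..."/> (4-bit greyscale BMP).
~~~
<image width="64" height="64" href="data:image/bmp;base64,Qk12CAAAAAAAAHYAAAAoAAAAQAAAAEAAAAABAAQAAAAAAAAIAAATCwAAEwsAABAAAAAAAAAAAAAAABEREQAiIiIAMzMzAERERABVVVUAZmZmAHd3dwCIiIgAmZmZAKqqqgC7u7sAzMzMAN3d3QDu7u4A////ALqZh3d3iImZmZmYd2VVVVVVVERFVmZmZmd3iIiIiId3u6mId3eImZmZmZh3ZVVVVVVEREVWZmZmZ3eIiIiIiHfLuqmYiJmZmaqqmIdlVVVVREMzRFVVVVZmd4iIiIiIiLzLuqqZmZmaqqqYh2ZmZVRDMzM0RVVVVmZ3d4iImZiIq7zMu6qpmZmqqpmHd3d2VEMzMzNERFVWZmd3eImZiIiaq8zLuqmZmZmZmYiJmIdlQzIiMzREVVZmZmZ3iIiId3iau8u6mYiIiZmZmZqpmHZUMzMzM0RVZmZlVVZnd3dmZniau6qZiIiIiZmZqqqYd2VEMzMzNFVmZlVERFVmZVVVZ4mqqpmZmYiZmZmqqZiHdlVEQzM0VWZlVEMzNEVVRGVWaJqqqqqqqZmZmZmZiIh3dmVUQzRFVVVEMzMzNEREZlVniau7u7u7qpmZmIiIiIiHdlVERERVREMzMzMzRERmZmeJvM3d3Mu6qZmYiIiJmYh3ZVRERERDMzMzMzM0RHd3d4m83d3dy7qZmYiIiZmZmIdlVVRERDMzMzMzMzNEd3eIibzd3dy6qYiIiIiJmZmYh2VVVVRDMyIjMzMjM0R4iZmau83cy6mHd3d3eImZmYh3ZmVVVUQzMjMzMzM0VYiaqqq7vLuph2ZVVWZniIiIh3dmZlVVRDMzMzM0RFVnmaqqqqu6qph2VVVVVWZ4iId3d3ZlVVRERERERVZneImaq7u6qpmYh2ZVRVVWZnd3d3d3d2VEMzNERFVniJmqqqu7u6qZiHd2ZVVVVWZmd3d3d3h3ZUMiIjRFVnirvMzLu7u6qZh3d2ZlVVVmZmZmZnd3eHdkMhERI0Vnirzd3d3Mu6qZiHd3ZmVVVmZmZmZmZnd3dlQxEAEjVnibzd7u7dzLqZiIh3d3ZmZVVVVVVVVWZmZUQzIhEjRniavN7u7u3MupmIiIiId3dlVUREREREVVVDMjMzNEVomqvM3u7u7Mu6mIiIiIiId2VURDMzMzREQyIRI0VmeImrvMze7u3buqmYh4iIiIh3ZUQzMzMzMzMyEREkVniZqrvMzN3dzLmZmYh3d4iHd2ZVREREREMzIiIREjRXiaq7vMzMzMuql4iYh3Znd3ZlVVVVVWZlVDMiIiIzNFaJqru8zMu6mYh1Z4iHZlVVVUREVVZmd3ZlQzIzM0REVniau7zLuph3ZmRWd3dlVURDM0RWZmd3d2VEMzNERVVWeJqru7uph2VVU0Vnd2ZUQzMzRVZmZmZ2ZlRERERVZmZ3iaqqqYdlVVVTNFZ3dlVEM0RVZmVVVWZmVVVERVZ3d3eImZmHZVRFVWQ0Vnd3ZVVVVVVVVUREVVVmZVVVZ4iIiIiHdlVEREVWZURFZ3dmZmZmVVREREREVWZmZWZ4mZmIh3ZUQzM0RWZlVEVWZmZmZmVUQzM0RERFZ3d3eJqqqZiHdlQzMzRFZmZVRFVVVWZmVUMzMzRERFVniIiZqrqqmYd2VUREREVWZ2VEREREVVVDMiIzNEREVneJmqu7uqqZiHdmZVVURFVnZlREREREQzIiIjRERERWd4mru7u6qpmYiId3dmVVVVd2VURERDMyIhIjRFRERVZniavMy7qqmZmZmZmIdmVVV3ZVVVVUQzIiIjRFVVVVVWeJvMzLuqqZmaqqqpmIdmVXdmVVVVVUQzMzNFVVVVVVZ4mrzMu7qqqqq7u7qpmHZmd2ZlVWZmVURDNEVVVVVVVmeKu8zLu6qqu8zMu7qZh3ZmZlVVVmZmZURERFVVVVVWZ3iqu8y7u7u8zMzLu6mYd1VVVVRVZmZmVEREVVVVVVVmZ4mrvMzMzMu7u7u7uph3REVEREVWZmZVVVVVZlVVVVVWZ5q8zdzMu7qqu7u6mHc0RERERVZmZVVVVmZmZVVVVURWeavMzMy6qqqqu6qYdkREREVVVVVVVmZmZmZmZmZVREVomrzMu6qZmaqqmYh2VVVVVWZlVVVmd3d2d3dmZmVERFeJqquqqZmZmZmIh3eHd2ZndmZVVWeIh3d3d3d2ZlVFVniImZqZmZmIiHd4iKmYiId3ZVRFZ4iId3d3d3ZmZVVWZnd4mZmZiId3d3iZuqqZiHdlREVniIiIiIiHd2ZmZVVVVmeImIiHdmZmeJqqqqmIdlRERWZ4iIiIiIh3d2ZmVVVVZ3iId3ZlVVZ4mYiZmIdUMzRFZneImZmZmYh3d2ZVRFVWZ2ZmZVQzRWd3Vmd3ZUMiNFVmd4iZqqqqqZiHdmVVVVVVVVVEMyI0RVU0RVVEMiNFZnd3iJmqu7u6qZiHdmZlVVREMzIiEiIzRCIzRDMiM1Z3d3eIiavMzMy7uqmYiHZlQzIhEREREiMzIiMzMiM0VniIiIiZq8zd3d3My7qph2VDIQAAAAESIzMiIiIiI0RWeImZmZq7zd3d7u3dzLqZdkMhAAAAESIzNCIiIiIjRFVniZmqq7zMzd3u7u3cu6mHVCEAAAEiM0RFMzMiIiM0RWeJmru8zMzMzd7t3cu6qYdlQyERIjREVVVEMyIiIzREVnmrvMzLu7u8zMzMu6qZiHZUQzNEVVZmZkQzIiIzRERWeKu8zLuqmqq7u7qqmZiId2ZVVmZ3d3dmREMyI0RVVVZomru7qpiImZmZmZmYiHd3Zmd3iIh3d3dUQzM0VWZlVWeImqmYiHd4iIiJiIh3dmZmd4iIiIiId1REREVWZmZVVniJmYh3d3d3eIiIh3dmZmZ3iJmIiIiH"/>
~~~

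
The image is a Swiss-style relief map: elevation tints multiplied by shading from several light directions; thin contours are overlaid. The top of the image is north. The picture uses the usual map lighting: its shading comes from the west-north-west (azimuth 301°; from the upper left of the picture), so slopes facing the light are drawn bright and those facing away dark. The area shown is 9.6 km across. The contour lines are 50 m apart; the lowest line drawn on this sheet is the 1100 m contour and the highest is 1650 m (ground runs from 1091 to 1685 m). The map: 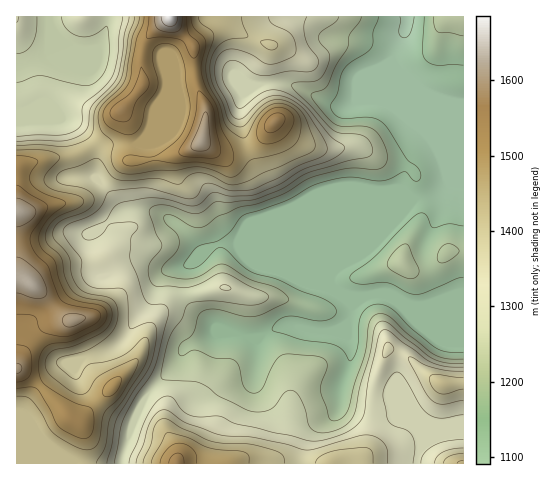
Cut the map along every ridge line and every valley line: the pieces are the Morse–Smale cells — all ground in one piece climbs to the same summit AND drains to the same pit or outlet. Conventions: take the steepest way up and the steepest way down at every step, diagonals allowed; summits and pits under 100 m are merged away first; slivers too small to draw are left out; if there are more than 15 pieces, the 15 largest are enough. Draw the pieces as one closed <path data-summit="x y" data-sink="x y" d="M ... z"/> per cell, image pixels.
<path data-summit="171 17" data-sink="407 17" d="M407 16l-236 0-16 13-11 13-3 15 2 21-2 10-23 25-12 23-12 9 2 6-1 27 21 26 7 6-32 25 3 31 4 10 8 0 28-15 13 1 14 7 17-1 9-4-2 28 5 13 27 24 34 9 8 0 25-13 9 0 19 6 22 0 14-10 4-10 0-6-6-11 5 2 32-2 28 11 13 0 17-4 22 0 0-199-10 0-20-6-27-19 25 62 0 4-17 15-14 28 0 3 12 10-98 0-36 14-4-3-10-27-16-30-8-31-1-11 5-17 11-8 16-4 22 3 43 21 8 1 6-2 6-4 5-13 32-29 11-26z"/><path data-summit="31 284" data-sink="407 17" d="M94 146l-19 9-27 3-24 6-8 4 1 294 105 2 10-38 10-23 8-12 25-26 9-17 31-15 13 0-11-4-27-24-5-13 2-28-9 4-17 1-14-7-13-1-28 15-8 0-4-10-3-31 32-25-7-6-21-26 1-27z"/><path data-summit="176 463" data-sink="407 17" d="M347 323l-13 8-22 0-19-6-9 0-25 13-8 0-16-5-20 0-27 12-4 3-9 17-25 26-8 12-12 27-8 33 295 1 1-10 6-9 11-7 16-4-60-25-19 3-19-4-11-5-2-15 11-31z"/><path data-summit="274 122" data-sink="407 17" d="M392 59l-31 29-6 13-11 6-15-3-30-17-14-5-27 3-14 9-5 17 6 32 19 40 12 30 38-14 99 0-11-8-2-5 14-28 17-15 0-4-24-59z"/><path data-summit="442 383" data-sink="407 17" d="M383 294l-16 2-21-1 6 10 0 6-5 11 0 15 4 9 0 11-11 31 2 15 11 5 19 4 19-3 61 26 11 0 1-134-23 0-17 4-13 0z"/><path data-summit="171 17" data-sink="49 17" d="M169 16l-152 0-1 95 20-3 34 13 14 11 10 14 2-2 10-8 12-23 23-25 2-6-2-25 3-15 11-13 14-10z"/><path data-summit="463 17" data-sink="407 17" d="M463 16l-54 0-5 17-11 23 0 5 5 8 15 15 20 12 20 6 11 0z"/><path data-summit="31 284" data-sink="49 17" d="M36 108l-8 0-12 4 1 56 31-10 27-3 18-10-9-13-14-11z"/><path data-summit="463 463" data-sink="407 17" d="M463 435l-19 1-16 6-6 5-5 11 0 5 46 1z"/><path data-summit="171 17" data-sink="407 17" d="M74 462l-57 0-1 1 70 0z"/>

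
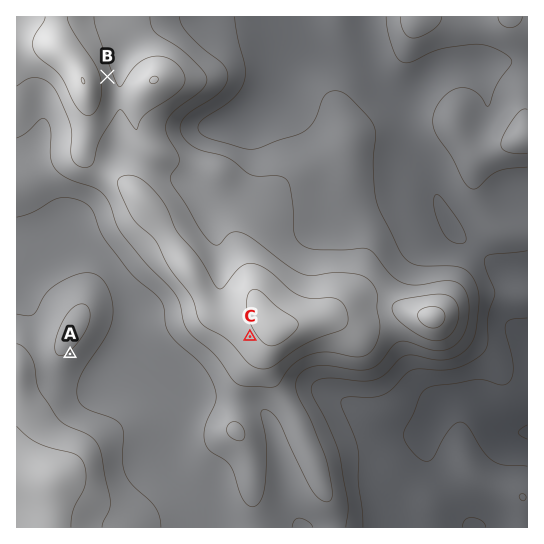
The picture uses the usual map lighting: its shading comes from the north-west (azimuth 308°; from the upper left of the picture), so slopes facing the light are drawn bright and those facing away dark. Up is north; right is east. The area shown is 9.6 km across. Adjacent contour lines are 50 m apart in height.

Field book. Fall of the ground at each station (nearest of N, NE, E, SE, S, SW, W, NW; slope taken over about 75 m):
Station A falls SE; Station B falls E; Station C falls SW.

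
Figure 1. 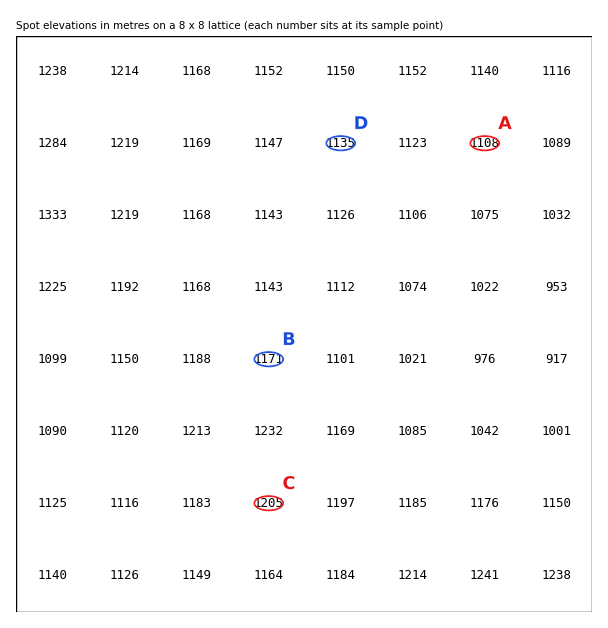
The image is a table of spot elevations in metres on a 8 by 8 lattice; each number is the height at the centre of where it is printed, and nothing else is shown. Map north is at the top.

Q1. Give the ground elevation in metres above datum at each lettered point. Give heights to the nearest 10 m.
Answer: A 1110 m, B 1170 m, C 1200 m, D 1140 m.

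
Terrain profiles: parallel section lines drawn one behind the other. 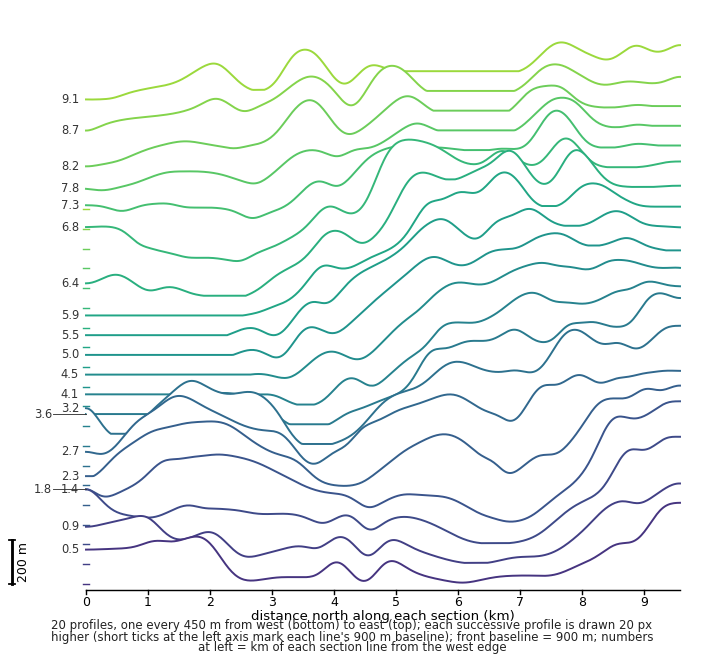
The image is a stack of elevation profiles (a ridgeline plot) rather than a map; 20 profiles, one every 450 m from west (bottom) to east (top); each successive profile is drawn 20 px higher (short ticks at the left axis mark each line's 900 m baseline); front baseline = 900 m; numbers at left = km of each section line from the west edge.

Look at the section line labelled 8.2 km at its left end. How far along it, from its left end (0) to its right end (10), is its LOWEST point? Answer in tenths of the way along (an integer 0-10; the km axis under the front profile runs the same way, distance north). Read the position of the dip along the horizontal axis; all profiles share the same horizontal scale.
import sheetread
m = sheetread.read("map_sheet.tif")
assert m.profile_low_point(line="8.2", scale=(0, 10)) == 0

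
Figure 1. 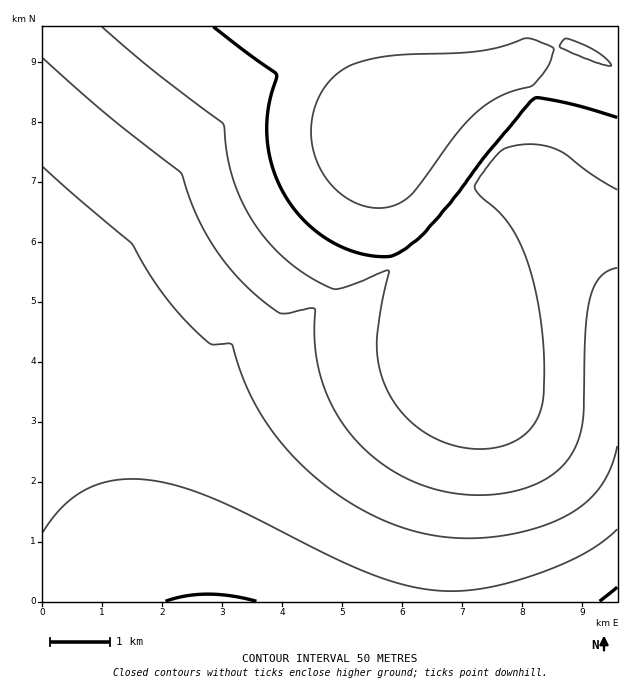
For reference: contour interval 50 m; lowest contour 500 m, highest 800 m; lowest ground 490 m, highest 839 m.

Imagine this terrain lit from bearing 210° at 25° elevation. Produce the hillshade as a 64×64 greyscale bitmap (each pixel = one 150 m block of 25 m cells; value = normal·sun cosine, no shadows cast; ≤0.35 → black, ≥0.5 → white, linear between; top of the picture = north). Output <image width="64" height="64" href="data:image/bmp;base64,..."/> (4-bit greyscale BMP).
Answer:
<image width="64" height="64" href="data:image/bmp;base64,Qk12CAAAAAAAAHYAAAAoAAAAQAAAAEAAAAABAAQAAAAAAAAIAAATCwAAEwsAABAAAAAAAAAAAAAAABEREQAiIiIAMzMzAERERABVVVUAZmZmAHd3dwCIiIgAmZmZAKqqqgC7u7sAzMzMAN3d3QDu7u4A////AHd3iIiIiZmZmqqqqru7u7u7u7u7u7u7u7qqqqqqqqmZd3iIiIiZmZmaqqqru7u7u7u7u7u7u7u7u7qqqqqqqZl3eIiIiJmZmaqqqqu7u7u7u7u7u7u7u7u7u7u7qqqqqXd4iIiImZmZqqqqq7u7u7vMzMzMzMzMu7u7u7u7qqqpd4iIiIiZmZmqqqq7u7u7vMzMzMzMzMzMzMu7u7u6qqp3iIiIiZmZmaqqqru7u7vMzMzMzMzMzMzMzMy7u7uqqneIiIiJmZmZqqqqu7u7u8zMzMzMzMzMzMzMzMu7u6qpd4iIiImZmZmqqqq7u7u8zMzMzMzN3dzMzMzMy7u7qql3iIiIiZmZmaqqqru7u7zMzMzM3d3d3d3czMzLu7qqmXeIiIiJmZmZqqqqu7u7vMzMzM3d3d3d3d3MzMu7uqmZd4iIiImZmZmqqqqru7u8zMzM3d3d3d3d3czMy7uqmZh4iIiIiJmZmaqqqqu7u7zMzM3d3d3d3d3dzMy7uqqZiHiIiIiImZmZmqqqq7u7vMzMzd3d3d3d3dzMy7uqqZiHeIiIiIiZmZmaqqqru7u8zMzN3d3d3d3d3MzLuqqZiHd4iIiIiJmZmZqqqqq7u7zMzM3d3d3d3d3MzLuqqZiHdniIiIiImZmZmaqqqru7vMzMzN3d3d3d3MzLuqqZiHdmeIiIiIiJmZmZqqqqu7u7zMzMzd3d3dzMzLuqqZh3ZmV4iIiIiImZmZmaqqqru7vMzMzM3d3czMzLuqqYh3ZlVXiIiIiIiZmZmZqqqqu7u7zMzMzMzMzMy7uqmYh3ZlVUiIiIiIiImZmZmaqqqru7u8zMzMzMzMy7uqmYh3ZlVESIiIiIiIiZmZmZqqqqu7u7vMzMzMzMu7uqmYh3ZVRERIiIiIiIiJmZmZmaqqqru7u7vMzMy7u7qqmYh2ZVREREiIiIiIiIiZmZmZqqqqq7u7u7u7u7u7qqmYh2ZVRERESIiIiIiIiJmZmZmaqqqqu7u7u7u7u6qpmYh2ZVRERERIiIiIiZmZmZmZmZmqqqqqu7u7u7qqqpmId2ZVREREREiIiIiImZmZmZmZmZqqqqqqqqqqqqqZmId2ZlVEREREWIiIiIiZmZqqmZmZmaqqqqqqqqqqmZmId3ZlVUREREVYiIiIiZmZmqqqqZmZmqqqqqqqqpmZiIh3ZmVURERERViIiIiJmZmZqru7upmZmqqqqqmZmZiIh3dmVURERERVaIiIiJmZmZqqq7zMy6mZmZmZmZmZmIiHdmZVRERERFZoiIiImZmZmqqqu83d3KmZmZmZmZmIiHd2ZVVERERFVniIiIiZmZmqqqu7vN7u7bmZmZmZmIiId2ZlVEREREVmeIiIiZmZmqqqu7u8zN7+7smZmZmIiId3ZlVUREREVWd4iIiZmZmaqqq7u8zMzd///8mZmIiIh3ZmVUREREVWZ4iIiZmZmZqqq7u8zMzd3e///8mIiIh3dmVVRERERVZ4iIiZmZmZqqqru7zMzd3d3e///7iIh3dmZVRERERVZniYiZmZmZmqqru7zMzd3d3u7u///ZiHd2ZlVERERFVniJmZmZmZmqqqu7vMzN3d3u7u7d//6Yd3ZlVURERFVneJmZmZmZmaqqq7vMzN3d3u7u7t3d/9l3ZmVVRERFVmeImpmZmZmaqqq7u8zM3d3e7u7u3dzN7ZdmVVRERFVWd4mqmZmZmaqqqru7zMzd3d7u7u3d3MvNt2ZVVEREVWZ4maqZmZmaqqqqu7vMzN3d3u7u3d3My6q6dlVUREVWZ3iaq5mZmqqqqqq7u8zM3d3d3t3d3cy7qZqWVVVFVVZ3iZqrmZmqqqqqqru7zMzd3d3d3d3cy7qpiKlVVVVVZniJqruZmqqqqqqqu7vMzM3d3d3d3czLupmIioVVVVZneJmqu5qqqqqqqru7u7zMzN3d3d3MzLuqmIiIp1VVZneJmqu7qqqqqqq7u7u7vMzMzd3dzMzLuqmYiId6dmZneImqu7uqqqqqq7u7u7u7zMzMzMzMy7uqmYiIh3ind3eImau7u6qqqqu7u7u7u7u8zMzMzMu7uqmYiIiIh5l4iJmqq7vMqqqqu7u7u7u7u7u8zMy7u7qqmYiIiIiIipiZqqu7vMyqqru7u7u7u7u7u7u7u7u7qqmYiIiIiIiJyaq7vMzMzKqru7u7u7u7u7u7u7u7uqqpmYh3d4iIiJmsq7zMzMzMqru7u7u7u7vMy7qqqqqqqZmYh3d3eIiJmZzLzN3d3My7u7u7u7u7vMzLuqqqqqmZiIh3d3d3iImaqtvN3d3dzLu7u7u7u7zMzMu7qqqZmZiId2Znd3d4iZqrvs3d3d3Mu7u7u7u7zMzLu7u6mZmYiHdmZmZmd3iImqu93d3d3My7u7u7u7zMzLu7u7qZmIh3dmVVVVZmd4iZq7vs3d3cy7u7u7u8zMy7u7u7u6mIh3dmVURERFVmeImqu83N3Muqu7u7u8zMy7u7u7u7qph3ZmVURERENERWd4mrrby6ms27u7u8zMu7u7u7u7qqmHZmVURDMzMzMzNFZ4iYl4rf7bu7u8zMu7u7u7u7qqqph2VUQzMzMiIiIjM0VWRX3+p1u7u8zLu7u7u7u6qqqpmYdlQzMyIiIiIiIjNEIAjZZEW7u8zLu7u7u7u6qqqZmZiHVEMyIiIRERIiIyAABWRERbu8zLu7u7u7u6qqqpmZiIdkMyIiERERESIiAABCVERF"/>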